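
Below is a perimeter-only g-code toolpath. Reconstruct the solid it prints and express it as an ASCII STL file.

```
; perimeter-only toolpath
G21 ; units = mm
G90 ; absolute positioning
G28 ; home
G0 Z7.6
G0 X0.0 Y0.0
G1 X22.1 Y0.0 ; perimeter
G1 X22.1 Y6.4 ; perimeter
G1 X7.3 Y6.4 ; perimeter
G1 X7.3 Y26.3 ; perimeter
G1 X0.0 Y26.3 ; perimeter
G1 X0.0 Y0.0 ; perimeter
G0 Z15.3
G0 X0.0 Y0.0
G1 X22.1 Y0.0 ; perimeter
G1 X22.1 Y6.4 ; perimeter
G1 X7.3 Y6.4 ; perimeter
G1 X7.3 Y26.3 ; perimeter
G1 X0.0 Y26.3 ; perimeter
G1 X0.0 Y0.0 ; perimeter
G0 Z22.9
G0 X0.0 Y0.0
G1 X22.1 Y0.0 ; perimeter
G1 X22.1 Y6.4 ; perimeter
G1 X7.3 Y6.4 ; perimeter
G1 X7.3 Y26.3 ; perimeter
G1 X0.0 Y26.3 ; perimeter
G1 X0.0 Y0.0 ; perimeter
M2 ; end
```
solid part
  facet normal 0.0000 0.0000 -1.0000
    outer loop
      vertex 22.1 6.4 0.0
      vertex 22.1 0.0 0.0
      vertex 0.0 0.0 0.0
    endloop
  endfacet
  facet normal 0.0000 0.0000 -1.0000
    outer loop
      vertex 7.3 6.4 0.0
      vertex 22.1 6.4 0.0
      vertex 0.0 0.0 0.0
    endloop
  endfacet
  facet normal 0.0000 0.0000 -1.0000
    outer loop
      vertex 7.3 26.3 0.0
      vertex 7.3 6.4 0.0
      vertex 0.0 0.0 0.0
    endloop
  endfacet
  facet normal 0.0000 0.0000 -1.0000
    outer loop
      vertex 0.0 26.3 0.0
      vertex 7.3 26.3 0.0
      vertex 0.0 0.0 0.0
    endloop
  endfacet
  facet normal 0.0000 0.0000 1.0000
    outer loop
      vertex 0.0 0.0 22.9
      vertex 22.1 0.0 22.9
      vertex 22.1 6.4 22.9
    endloop
  endfacet
  facet normal 0.0000 0.0000 1.0000
    outer loop
      vertex 0.0 0.0 22.9
      vertex 22.1 6.4 22.9
      vertex 7.3 6.4 22.9
    endloop
  endfacet
  facet normal 0.0000 0.0000 1.0000
    outer loop
      vertex 0.0 0.0 22.9
      vertex 7.3 6.4 22.9
      vertex 7.3 26.3 22.9
    endloop
  endfacet
  facet normal 0.0000 0.0000 1.0000
    outer loop
      vertex 0.0 0.0 22.9
      vertex 7.3 26.3 22.9
      vertex 0.0 26.3 22.9
    endloop
  endfacet
  facet normal 0.0000 -1.0000 0.0000
    outer loop
      vertex 0.0 0.0 0.0
      vertex 22.1 0.0 0.0
      vertex 22.1 0.0 22.9
    endloop
  endfacet
  facet normal 0.0000 -1.0000 0.0000
    outer loop
      vertex 0.0 0.0 0.0
      vertex 22.1 0.0 22.9
      vertex 0.0 0.0 22.9
    endloop
  endfacet
  facet normal 1.0000 0.0000 0.0000
    outer loop
      vertex 22.1 0.0 0.0
      vertex 22.1 6.4 0.0
      vertex 22.1 6.4 22.9
    endloop
  endfacet
  facet normal 1.0000 0.0000 0.0000
    outer loop
      vertex 22.1 0.0 0.0
      vertex 22.1 6.4 22.9
      vertex 22.1 0.0 22.9
    endloop
  endfacet
  facet normal 0.0000 1.0000 0.0000
    outer loop
      vertex 22.1 6.4 0.0
      vertex 7.3 6.4 0.0
      vertex 7.3 6.4 22.9
    endloop
  endfacet
  facet normal 0.0000 1.0000 0.0000
    outer loop
      vertex 22.1 6.4 0.0
      vertex 7.3 6.4 22.9
      vertex 22.1 6.4 22.9
    endloop
  endfacet
  facet normal 1.0000 0.0000 0.0000
    outer loop
      vertex 7.3 6.4 0.0
      vertex 7.3 26.3 0.0
      vertex 7.3 26.3 22.9
    endloop
  endfacet
  facet normal 1.0000 0.0000 0.0000
    outer loop
      vertex 7.3 6.4 0.0
      vertex 7.3 26.3 22.9
      vertex 7.3 6.4 22.9
    endloop
  endfacet
  facet normal 0.0000 1.0000 0.0000
    outer loop
      vertex 7.3 26.3 0.0
      vertex 0.0 26.3 0.0
      vertex 0.0 26.3 22.9
    endloop
  endfacet
  facet normal 0.0000 1.0000 0.0000
    outer loop
      vertex 7.3 26.3 0.0
      vertex 0.0 26.3 22.9
      vertex 7.3 26.3 22.9
    endloop
  endfacet
  facet normal -1.0000 0.0000 0.0000
    outer loop
      vertex 0.0 26.3 0.0
      vertex 0.0 0.0 0.0
      vertex 0.0 0.0 22.9
    endloop
  endfacet
  facet normal -1.0000 0.0000 0.0000
    outer loop
      vertex 0.0 26.3 0.0
      vertex 0.0 0.0 22.9
      vertex 0.0 26.3 22.9
    endloop
  endfacet
endsolid part

The G0 Z moves step by Δz≈7.6 mm. Every layer's G1 loop is the same polygon, so the solid is a straight extrusion of it from z=0 to z≈22.9. Closing with flat bottom and top caps and triangulating gives 20 facets — an L-shaped prism: outer 22.1 × 26.3 mm, arm thicknesses ≈ 6.4 mm (horizontal) and 7.3 mm (vertical), extruded 22.9 mm in z.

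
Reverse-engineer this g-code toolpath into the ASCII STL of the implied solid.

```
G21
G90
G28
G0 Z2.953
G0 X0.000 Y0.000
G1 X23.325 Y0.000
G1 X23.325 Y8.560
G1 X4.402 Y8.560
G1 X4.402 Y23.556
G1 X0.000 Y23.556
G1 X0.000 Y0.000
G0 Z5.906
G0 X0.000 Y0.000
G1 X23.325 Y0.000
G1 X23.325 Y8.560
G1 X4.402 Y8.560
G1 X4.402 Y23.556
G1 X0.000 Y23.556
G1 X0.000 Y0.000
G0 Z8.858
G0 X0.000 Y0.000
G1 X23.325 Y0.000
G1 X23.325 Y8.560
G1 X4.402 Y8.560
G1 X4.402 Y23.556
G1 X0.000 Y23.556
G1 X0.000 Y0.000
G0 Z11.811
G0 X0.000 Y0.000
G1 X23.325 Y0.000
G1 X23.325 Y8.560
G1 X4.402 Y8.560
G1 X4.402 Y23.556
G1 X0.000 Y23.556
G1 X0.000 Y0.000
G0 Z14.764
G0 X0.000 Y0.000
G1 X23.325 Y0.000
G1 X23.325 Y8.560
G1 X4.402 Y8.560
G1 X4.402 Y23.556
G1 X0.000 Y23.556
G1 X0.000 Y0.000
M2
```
solid part
  facet normal 0.0000 0.0000 -1.0000
    outer loop
      vertex 23.325 8.560 0.000
      vertex 23.325 0.000 0.000
      vertex 0.000 0.000 0.000
    endloop
  endfacet
  facet normal 0.0000 0.0000 -1.0000
    outer loop
      vertex 4.402 8.560 0.000
      vertex 23.325 8.560 0.000
      vertex 0.000 0.000 0.000
    endloop
  endfacet
  facet normal 0.0000 0.0000 -1.0000
    outer loop
      vertex 4.402 23.556 0.000
      vertex 4.402 8.560 0.000
      vertex 0.000 0.000 0.000
    endloop
  endfacet
  facet normal 0.0000 0.0000 -1.0000
    outer loop
      vertex 0.000 23.556 0.000
      vertex 4.402 23.556 0.000
      vertex 0.000 0.000 0.000
    endloop
  endfacet
  facet normal 0.0000 0.0000 1.0000
    outer loop
      vertex 0.000 0.000 14.764
      vertex 23.325 0.000 14.764
      vertex 23.325 8.560 14.764
    endloop
  endfacet
  facet normal 0.0000 0.0000 1.0000
    outer loop
      vertex 0.000 0.000 14.764
      vertex 23.325 8.560 14.764
      vertex 4.402 8.560 14.764
    endloop
  endfacet
  facet normal 0.0000 0.0000 1.0000
    outer loop
      vertex 0.000 0.000 14.764
      vertex 4.402 8.560 14.764
      vertex 4.402 23.556 14.764
    endloop
  endfacet
  facet normal 0.0000 0.0000 1.0000
    outer loop
      vertex 0.000 0.000 14.764
      vertex 4.402 23.556 14.764
      vertex 0.000 23.556 14.764
    endloop
  endfacet
  facet normal 0.0000 -1.0000 0.0000
    outer loop
      vertex 0.000 0.000 0.000
      vertex 23.325 0.000 0.000
      vertex 23.325 0.000 14.764
    endloop
  endfacet
  facet normal 0.0000 -1.0000 0.0000
    outer loop
      vertex 0.000 0.000 0.000
      vertex 23.325 0.000 14.764
      vertex 0.000 0.000 14.764
    endloop
  endfacet
  facet normal 1.0000 0.0000 0.0000
    outer loop
      vertex 23.325 0.000 0.000
      vertex 23.325 8.560 0.000
      vertex 23.325 8.560 14.764
    endloop
  endfacet
  facet normal 1.0000 0.0000 0.0000
    outer loop
      vertex 23.325 0.000 0.000
      vertex 23.325 8.560 14.764
      vertex 23.325 0.000 14.764
    endloop
  endfacet
  facet normal 0.0000 1.0000 0.0000
    outer loop
      vertex 23.325 8.560 0.000
      vertex 4.402 8.560 0.000
      vertex 4.402 8.560 14.764
    endloop
  endfacet
  facet normal 0.0000 1.0000 0.0000
    outer loop
      vertex 23.325 8.560 0.000
      vertex 4.402 8.560 14.764
      vertex 23.325 8.560 14.764
    endloop
  endfacet
  facet normal 1.0000 0.0000 0.0000
    outer loop
      vertex 4.402 8.560 0.000
      vertex 4.402 23.556 0.000
      vertex 4.402 23.556 14.764
    endloop
  endfacet
  facet normal 1.0000 0.0000 0.0000
    outer loop
      vertex 4.402 8.560 0.000
      vertex 4.402 23.556 14.764
      vertex 4.402 8.560 14.764
    endloop
  endfacet
  facet normal 0.0000 1.0000 0.0000
    outer loop
      vertex 4.402 23.556 0.000
      vertex 0.000 23.556 0.000
      vertex 0.000 23.556 14.764
    endloop
  endfacet
  facet normal 0.0000 1.0000 0.0000
    outer loop
      vertex 4.402 23.556 0.000
      vertex 0.000 23.556 14.764
      vertex 4.402 23.556 14.764
    endloop
  endfacet
  facet normal -1.0000 0.0000 0.0000
    outer loop
      vertex 0.000 23.556 0.000
      vertex 0.000 0.000 0.000
      vertex 0.000 0.000 14.764
    endloop
  endfacet
  facet normal -1.0000 0.0000 0.0000
    outer loop
      vertex 0.000 23.556 0.000
      vertex 0.000 0.000 14.764
      vertex 0.000 23.556 14.764
    endloop
  endfacet
endsolid part

The G0 Z moves step by Δz≈2.953 mm. Every layer's G1 loop is the same polygon, so the solid is a straight extrusion of it from z=0 to z≈14.8. Closing with flat bottom and top caps and triangulating gives 20 facets — an L-shaped prism: outer 23.3 × 23.6 mm, arm thicknesses ≈ 8.56 mm (horizontal) and 4.4 mm (vertical), extruded 14.8 mm in z.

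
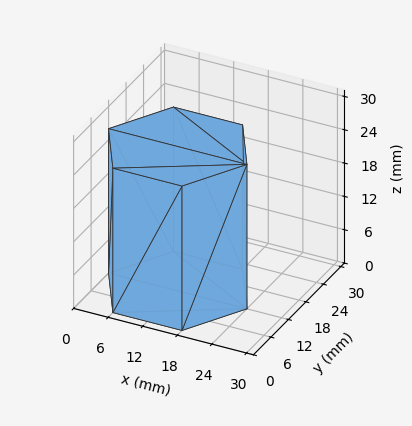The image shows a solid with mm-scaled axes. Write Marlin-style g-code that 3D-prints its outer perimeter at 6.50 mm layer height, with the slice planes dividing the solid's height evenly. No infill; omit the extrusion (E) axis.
Reading the render: the shape is a regular 6-sided prism (a cylinder approximated with 6 flat sides), circumscribed radius ≈ 12 mm, height ≈ 26 mm (dimensions read to the nearest mm from the axis ticks). For the g-code, the solid's height is divided into equal slices at the stated Δz and each level perimeter traced with G1 moves after a G0 lift.

; perimeter-only toolpath
G21 ; units = mm
G90 ; absolute positioning
G28 ; home
; layer 1
G0 Z6.50
G0 X24.00 Y12.00
G1 X18.00 Y22.39
G1 X6.00 Y22.39
G1 X0.00 Y12.00
G1 X6.00 Y1.61
G1 X18.00 Y1.61
G1 X24.00 Y12.00
; layer 2
G0 Z13.00
G0 X24.00 Y12.00
G1 X18.00 Y22.39
G1 X6.00 Y22.39
G1 X0.00 Y12.00
G1 X6.00 Y1.61
G1 X18.00 Y1.61
G1 X24.00 Y12.00
; layer 3
G0 Z19.50
G0 X24.00 Y12.00
G1 X18.00 Y22.39
G1 X6.00 Y22.39
G1 X0.00 Y12.00
G1 X6.00 Y1.61
G1 X18.00 Y1.61
G1 X24.00 Y12.00
; layer 4
G0 Z26.00
G0 X24.00 Y12.00
G1 X18.00 Y22.39
G1 X6.00 Y22.39
G1 X0.00 Y12.00
G1 X6.00 Y1.61
G1 X18.00 Y1.61
G1 X24.00 Y12.00
M2 ; end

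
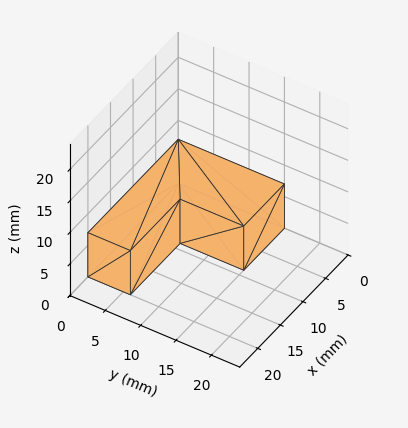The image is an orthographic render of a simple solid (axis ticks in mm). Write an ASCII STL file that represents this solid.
Reading the render: the shape is an L-shaped prism: outer 20 × 15 mm, arm thicknesses ≈ 6 mm (horizontal) and 9 mm (vertical), extruded 7 mm in z (dimensions read to the nearest mm from the axis ticks). For the STL, each face is triangulated and given an outward normal.

solid part
  facet normal 0.0000 0.0000 -1.0000
    outer loop
      vertex 20.000 6.000 0.000
      vertex 20.000 0.000 0.000
      vertex 0.000 0.000 0.000
    endloop
  endfacet
  facet normal 0.0000 0.0000 -1.0000
    outer loop
      vertex 9.000 6.000 0.000
      vertex 20.000 6.000 0.000
      vertex 0.000 0.000 0.000
    endloop
  endfacet
  facet normal 0.0000 0.0000 -1.0000
    outer loop
      vertex 9.000 15.000 0.000
      vertex 9.000 6.000 0.000
      vertex 0.000 0.000 0.000
    endloop
  endfacet
  facet normal 0.0000 0.0000 -1.0000
    outer loop
      vertex 0.000 15.000 0.000
      vertex 9.000 15.000 0.000
      vertex 0.000 0.000 0.000
    endloop
  endfacet
  facet normal 0.0000 0.0000 1.0000
    outer loop
      vertex 0.000 0.000 7.000
      vertex 20.000 0.000 7.000
      vertex 20.000 6.000 7.000
    endloop
  endfacet
  facet normal 0.0000 0.0000 1.0000
    outer loop
      vertex 0.000 0.000 7.000
      vertex 20.000 6.000 7.000
      vertex 9.000 6.000 7.000
    endloop
  endfacet
  facet normal 0.0000 0.0000 1.0000
    outer loop
      vertex 0.000 0.000 7.000
      vertex 9.000 6.000 7.000
      vertex 9.000 15.000 7.000
    endloop
  endfacet
  facet normal 0.0000 0.0000 1.0000
    outer loop
      vertex 0.000 0.000 7.000
      vertex 9.000 15.000 7.000
      vertex 0.000 15.000 7.000
    endloop
  endfacet
  facet normal 0.0000 -1.0000 0.0000
    outer loop
      vertex 0.000 0.000 0.000
      vertex 20.000 0.000 0.000
      vertex 20.000 0.000 7.000
    endloop
  endfacet
  facet normal 0.0000 -1.0000 0.0000
    outer loop
      vertex 0.000 0.000 0.000
      vertex 20.000 0.000 7.000
      vertex 0.000 0.000 7.000
    endloop
  endfacet
  facet normal 1.0000 0.0000 0.0000
    outer loop
      vertex 20.000 0.000 0.000
      vertex 20.000 6.000 0.000
      vertex 20.000 6.000 7.000
    endloop
  endfacet
  facet normal 1.0000 0.0000 0.0000
    outer loop
      vertex 20.000 0.000 0.000
      vertex 20.000 6.000 7.000
      vertex 20.000 0.000 7.000
    endloop
  endfacet
  facet normal 0.0000 1.0000 0.0000
    outer loop
      vertex 20.000 6.000 0.000
      vertex 9.000 6.000 0.000
      vertex 9.000 6.000 7.000
    endloop
  endfacet
  facet normal 0.0000 1.0000 0.0000
    outer loop
      vertex 20.000 6.000 0.000
      vertex 9.000 6.000 7.000
      vertex 20.000 6.000 7.000
    endloop
  endfacet
  facet normal 1.0000 0.0000 0.0000
    outer loop
      vertex 9.000 6.000 0.000
      vertex 9.000 15.000 0.000
      vertex 9.000 15.000 7.000
    endloop
  endfacet
  facet normal 1.0000 0.0000 0.0000
    outer loop
      vertex 9.000 6.000 0.000
      vertex 9.000 15.000 7.000
      vertex 9.000 6.000 7.000
    endloop
  endfacet
  facet normal 0.0000 1.0000 0.0000
    outer loop
      vertex 9.000 15.000 0.000
      vertex 0.000 15.000 0.000
      vertex 0.000 15.000 7.000
    endloop
  endfacet
  facet normal 0.0000 1.0000 0.0000
    outer loop
      vertex 9.000 15.000 0.000
      vertex 0.000 15.000 7.000
      vertex 9.000 15.000 7.000
    endloop
  endfacet
  facet normal -1.0000 0.0000 0.0000
    outer loop
      vertex 0.000 15.000 0.000
      vertex 0.000 0.000 0.000
      vertex 0.000 0.000 7.000
    endloop
  endfacet
  facet normal -1.0000 0.0000 0.0000
    outer loop
      vertex 0.000 15.000 0.000
      vertex 0.000 0.000 7.000
      vertex 0.000 15.000 7.000
    endloop
  endfacet
endsolid part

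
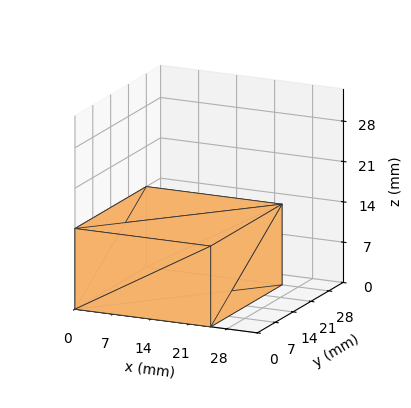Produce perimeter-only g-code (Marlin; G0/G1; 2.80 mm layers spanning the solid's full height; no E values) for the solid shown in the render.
Reading the render: the shape is a rectangular box, roughly 25 × 28 mm footprint and 14 mm tall (dimensions read to the nearest mm from the axis ticks). For the g-code, the solid's height is divided into equal slices at the stated Δz and each level perimeter traced with G1 moves after a G0 lift.

; perimeter-only toolpath
G21 ; units = mm
G90 ; absolute positioning
G28 ; home
; layer 1
G0 Z2.80
G0 X0.00 Y0.00
G1 X25.00 Y0.00
G1 X25.00 Y28.00
G1 X0.00 Y28.00
G1 X0.00 Y0.00
; layer 2
G0 Z5.60
G0 X0.00 Y0.00
G1 X25.00 Y0.00
G1 X25.00 Y28.00
G1 X0.00 Y28.00
G1 X0.00 Y0.00
; layer 3
G0 Z8.40
G0 X0.00 Y0.00
G1 X25.00 Y0.00
G1 X25.00 Y28.00
G1 X0.00 Y28.00
G1 X0.00 Y0.00
; layer 4
G0 Z11.20
G0 X0.00 Y0.00
G1 X25.00 Y0.00
G1 X25.00 Y28.00
G1 X0.00 Y28.00
G1 X0.00 Y0.00
; layer 5
G0 Z14.00
G0 X0.00 Y0.00
G1 X25.00 Y0.00
G1 X25.00 Y28.00
G1 X0.00 Y28.00
G1 X0.00 Y0.00
M2 ; end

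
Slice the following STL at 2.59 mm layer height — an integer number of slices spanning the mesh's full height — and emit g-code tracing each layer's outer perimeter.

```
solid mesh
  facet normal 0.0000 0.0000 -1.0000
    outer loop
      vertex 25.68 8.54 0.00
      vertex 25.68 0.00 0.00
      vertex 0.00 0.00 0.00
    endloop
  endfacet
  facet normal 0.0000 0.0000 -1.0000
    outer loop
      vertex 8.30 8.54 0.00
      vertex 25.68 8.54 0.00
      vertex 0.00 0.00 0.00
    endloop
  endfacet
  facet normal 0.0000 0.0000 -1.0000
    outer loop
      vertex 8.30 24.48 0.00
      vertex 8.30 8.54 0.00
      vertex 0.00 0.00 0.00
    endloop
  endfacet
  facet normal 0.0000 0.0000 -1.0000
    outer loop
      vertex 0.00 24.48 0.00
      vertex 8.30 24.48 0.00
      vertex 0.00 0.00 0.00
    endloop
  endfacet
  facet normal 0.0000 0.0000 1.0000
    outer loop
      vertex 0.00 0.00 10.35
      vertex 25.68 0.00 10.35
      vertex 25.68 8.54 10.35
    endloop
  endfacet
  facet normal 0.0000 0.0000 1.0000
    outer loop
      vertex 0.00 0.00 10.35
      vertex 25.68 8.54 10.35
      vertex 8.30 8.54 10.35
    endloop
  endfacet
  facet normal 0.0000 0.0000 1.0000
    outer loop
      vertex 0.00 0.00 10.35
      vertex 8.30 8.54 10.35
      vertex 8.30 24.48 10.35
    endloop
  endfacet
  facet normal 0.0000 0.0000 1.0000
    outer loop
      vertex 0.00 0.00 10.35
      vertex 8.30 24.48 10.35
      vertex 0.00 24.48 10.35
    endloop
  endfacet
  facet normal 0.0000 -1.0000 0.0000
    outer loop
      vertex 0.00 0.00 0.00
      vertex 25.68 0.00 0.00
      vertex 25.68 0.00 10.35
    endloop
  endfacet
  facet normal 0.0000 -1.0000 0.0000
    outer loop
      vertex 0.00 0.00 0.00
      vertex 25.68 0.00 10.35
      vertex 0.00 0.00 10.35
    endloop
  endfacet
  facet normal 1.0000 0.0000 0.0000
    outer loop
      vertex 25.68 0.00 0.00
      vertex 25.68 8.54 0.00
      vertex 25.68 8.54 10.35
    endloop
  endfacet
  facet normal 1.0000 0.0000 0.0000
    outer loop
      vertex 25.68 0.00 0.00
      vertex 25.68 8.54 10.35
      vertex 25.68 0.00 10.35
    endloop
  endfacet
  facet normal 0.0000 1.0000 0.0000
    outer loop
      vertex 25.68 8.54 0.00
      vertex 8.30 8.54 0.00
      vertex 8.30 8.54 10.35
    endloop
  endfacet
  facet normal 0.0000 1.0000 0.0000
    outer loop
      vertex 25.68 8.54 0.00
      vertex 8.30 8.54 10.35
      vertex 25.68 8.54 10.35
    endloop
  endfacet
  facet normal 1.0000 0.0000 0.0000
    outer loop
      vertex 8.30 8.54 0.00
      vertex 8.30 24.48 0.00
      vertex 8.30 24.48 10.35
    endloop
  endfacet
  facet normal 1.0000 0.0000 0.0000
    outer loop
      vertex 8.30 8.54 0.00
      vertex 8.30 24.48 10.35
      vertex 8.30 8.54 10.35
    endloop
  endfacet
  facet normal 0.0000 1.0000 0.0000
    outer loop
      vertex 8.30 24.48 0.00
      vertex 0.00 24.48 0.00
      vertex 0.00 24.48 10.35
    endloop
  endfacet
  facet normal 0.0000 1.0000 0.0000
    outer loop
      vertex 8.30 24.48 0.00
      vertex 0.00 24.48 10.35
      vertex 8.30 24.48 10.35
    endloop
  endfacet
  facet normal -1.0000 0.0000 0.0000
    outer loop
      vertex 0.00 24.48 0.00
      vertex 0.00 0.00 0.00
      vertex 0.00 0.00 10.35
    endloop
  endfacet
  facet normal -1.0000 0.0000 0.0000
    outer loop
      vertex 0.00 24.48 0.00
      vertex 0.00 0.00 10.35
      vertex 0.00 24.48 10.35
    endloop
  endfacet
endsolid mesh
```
; perimeter-only toolpath
G21 ; units = mm
G90 ; absolute positioning
G28 ; home
; layer 1
G0 Z2.59
G0 X0.00 Y0.00
G1 X25.68 Y0.00
G1 X25.68 Y8.54
G1 X8.30 Y8.54
G1 X8.30 Y24.48
G1 X0.00 Y24.48
G1 X0.00 Y0.00
; layer 2
G0 Z5.17
G0 X0.00 Y0.00
G1 X25.68 Y0.00
G1 X25.68 Y8.54
G1 X8.30 Y8.54
G1 X8.30 Y24.48
G1 X0.00 Y24.48
G1 X0.00 Y0.00
; layer 3
G0 Z7.76
G0 X0.00 Y0.00
G1 X25.68 Y0.00
G1 X25.68 Y8.54
G1 X8.30 Y8.54
G1 X8.30 Y24.48
G1 X0.00 Y24.48
G1 X0.00 Y0.00
; layer 4
G0 Z10.35
G0 X0.00 Y0.00
G1 X25.68 Y0.00
G1 X25.68 Y8.54
G1 X8.30 Y8.54
G1 X8.30 Y24.48
G1 X0.00 Y24.48
G1 X0.00 Y0.00
M2 ; end

The solid is an L-shaped prism: outer 25.7 × 24.5 mm, arm thicknesses ≈ 8.54 mm (horizontal) and 8.3 mm (vertical), extruded 10.3 mm in z. Slicing at Δz = 2.59 mm — 4 equal slices spanning the solid's height, so layer i sits at z = i·h/4 — gives 4 non-empty perimeters. Each is a 6-segment closed polygon; G0 lifts to the layer z and rapids to the start vertex, then G1 traces the edges.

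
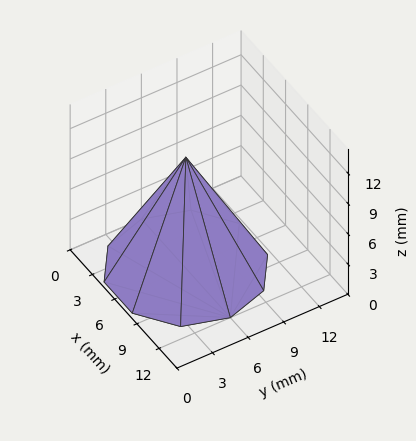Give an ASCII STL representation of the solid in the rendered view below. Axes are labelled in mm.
Reading the render: the shape is a regular 10-sided pyramid, base circumscribed radius ≈ 6 mm, apex at z ≈ 11 mm (dimensions read to the nearest mm from the axis ticks). For the STL, each face is triangulated and given an outward normal.

solid part
  facet normal 0.0000 0.0000 -1.0000
    outer loop
      vertex 7.9 11.7 0.0
      vertex 10.9 9.5 0.0
      vertex 12.0 6.0 0.0
    endloop
  endfacet
  facet normal 0.0000 0.0000 -1.0000
    outer loop
      vertex 4.1 11.7 0.0
      vertex 7.9 11.7 0.0
      vertex 12.0 6.0 0.0
    endloop
  endfacet
  facet normal 0.0000 0.0000 -1.0000
    outer loop
      vertex 1.1 9.5 0.0
      vertex 4.1 11.7 0.0
      vertex 12.0 6.0 0.0
    endloop
  endfacet
  facet normal 0.0000 0.0000 -1.0000
    outer loop
      vertex 0.0 6.0 0.0
      vertex 1.1 9.5 0.0
      vertex 12.0 6.0 0.0
    endloop
  endfacet
  facet normal 0.0000 0.0000 -1.0000
    outer loop
      vertex 1.1 2.5 0.0
      vertex 0.0 6.0 0.0
      vertex 12.0 6.0 0.0
    endloop
  endfacet
  facet normal 0.0000 0.0000 -1.0000
    outer loop
      vertex 4.1 0.3 0.0
      vertex 1.1 2.5 0.0
      vertex 12.0 6.0 0.0
    endloop
  endfacet
  facet normal 0.0000 0.0000 -1.0000
    outer loop
      vertex 7.9 0.3 0.0
      vertex 4.1 0.3 0.0
      vertex 12.0 6.0 0.0
    endloop
  endfacet
  facet normal 0.0000 0.0000 -1.0000
    outer loop
      vertex 10.9 2.5 0.0
      vertex 7.9 0.3 0.0
      vertex 12.0 6.0 0.0
    endloop
  endfacet
  facet normal 0.8463 0.2660 0.4616
    outer loop
      vertex 12.0 6.0 0.0
      vertex 10.9 9.5 0.0
      vertex 6.0 6.0 11.0
    endloop
  endfacet
  facet normal 0.5247 0.7155 0.4614
    outer loop
      vertex 10.9 9.5 0.0
      vertex 7.9 11.7 0.0
      vertex 6.0 6.0 11.0
    endloop
  endfacet
  facet normal 0.0000 0.8879 0.4601
    outer loop
      vertex 7.9 11.7 0.0
      vertex 4.1 11.7 0.0
      vertex 6.0 6.0 11.0
    endloop
  endfacet
  facet normal -0.5247 0.7155 0.4614
    outer loop
      vertex 4.1 11.7 0.0
      vertex 1.1 9.5 0.0
      vertex 6.0 6.0 11.0
    endloop
  endfacet
  facet normal -0.8463 0.2660 0.4616
    outer loop
      vertex 1.1 9.5 0.0
      vertex 0.0 6.0 0.0
      vertex 6.0 6.0 11.0
    endloop
  endfacet
  facet normal -0.8463 -0.2660 0.4616
    outer loop
      vertex 0.0 6.0 0.0
      vertex 1.1 2.5 0.0
      vertex 6.0 6.0 11.0
    endloop
  endfacet
  facet normal -0.5247 -0.7155 0.4614
    outer loop
      vertex 1.1 2.5 0.0
      vertex 4.1 0.3 0.0
      vertex 6.0 6.0 11.0
    endloop
  endfacet
  facet normal 0.0000 -0.8879 0.4601
    outer loop
      vertex 4.1 0.3 0.0
      vertex 7.9 0.3 0.0
      vertex 6.0 6.0 11.0
    endloop
  endfacet
  facet normal 0.5247 -0.7155 0.4614
    outer loop
      vertex 7.9 0.3 0.0
      vertex 10.9 2.5 0.0
      vertex 6.0 6.0 11.0
    endloop
  endfacet
  facet normal 0.8463 -0.2660 0.4616
    outer loop
      vertex 10.9 2.5 0.0
      vertex 12.0 6.0 0.0
      vertex 6.0 6.0 11.0
    endloop
  endfacet
endsolid part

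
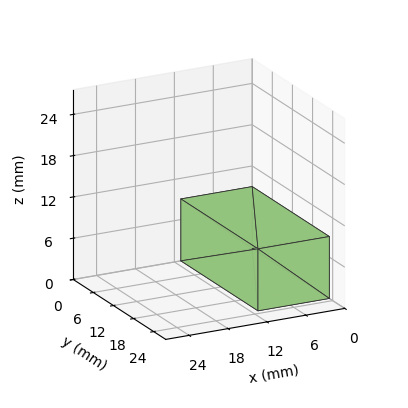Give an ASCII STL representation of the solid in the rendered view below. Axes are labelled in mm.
Reading the render: the shape is a rectangular box, roughly 11 × 23 mm footprint and 9 mm tall (dimensions read to the nearest mm from the axis ticks). For the STL, each face is triangulated and given an outward normal.

solid part
  facet normal 0.0000 0.0000 -1.0000
    outer loop
      vertex 11.000 23.000 0.000
      vertex 11.000 0.000 0.000
      vertex 0.000 0.000 0.000
    endloop
  endfacet
  facet normal 0.0000 0.0000 -1.0000
    outer loop
      vertex 0.000 23.000 0.000
      vertex 11.000 23.000 0.000
      vertex 0.000 0.000 0.000
    endloop
  endfacet
  facet normal 0.0000 0.0000 1.0000
    outer loop
      vertex 0.000 0.000 9.000
      vertex 11.000 0.000 9.000
      vertex 11.000 23.000 9.000
    endloop
  endfacet
  facet normal 0.0000 0.0000 1.0000
    outer loop
      vertex 0.000 0.000 9.000
      vertex 11.000 23.000 9.000
      vertex 0.000 23.000 9.000
    endloop
  endfacet
  facet normal 0.0000 -1.0000 0.0000
    outer loop
      vertex 0.000 0.000 0.000
      vertex 11.000 0.000 0.000
      vertex 11.000 0.000 9.000
    endloop
  endfacet
  facet normal 0.0000 -1.0000 0.0000
    outer loop
      vertex 0.000 0.000 0.000
      vertex 11.000 0.000 9.000
      vertex 0.000 0.000 9.000
    endloop
  endfacet
  facet normal 0.0000 1.0000 0.0000
    outer loop
      vertex 11.000 23.000 9.000
      vertex 11.000 23.000 0.000
      vertex 0.000 23.000 0.000
    endloop
  endfacet
  facet normal 0.0000 1.0000 0.0000
    outer loop
      vertex 0.000 23.000 9.000
      vertex 11.000 23.000 9.000
      vertex 0.000 23.000 0.000
    endloop
  endfacet
  facet normal -1.0000 0.0000 0.0000
    outer loop
      vertex 0.000 23.000 9.000
      vertex 0.000 23.000 0.000
      vertex 0.000 0.000 0.000
    endloop
  endfacet
  facet normal -1.0000 0.0000 0.0000
    outer loop
      vertex 0.000 0.000 9.000
      vertex 0.000 23.000 9.000
      vertex 0.000 0.000 0.000
    endloop
  endfacet
  facet normal 1.0000 0.0000 0.0000
    outer loop
      vertex 11.000 0.000 0.000
      vertex 11.000 23.000 0.000
      vertex 11.000 23.000 9.000
    endloop
  endfacet
  facet normal 1.0000 0.0000 0.0000
    outer loop
      vertex 11.000 0.000 0.000
      vertex 11.000 23.000 9.000
      vertex 11.000 0.000 9.000
    endloop
  endfacet
endsolid part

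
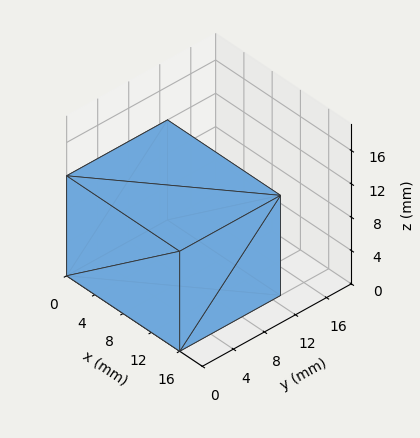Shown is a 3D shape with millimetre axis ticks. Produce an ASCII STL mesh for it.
Reading the render: the shape is a rectangular box, roughly 16 × 13 mm footprint and 12 mm tall (dimensions read to the nearest mm from the axis ticks). For the STL, each face is triangulated and given an outward normal.

solid part
  facet normal 0.0000 0.0000 -1.0000
    outer loop
      vertex 16.00 13.00 0.00
      vertex 16.00 0.00 0.00
      vertex 0.00 0.00 0.00
    endloop
  endfacet
  facet normal 0.0000 0.0000 -1.0000
    outer loop
      vertex 0.00 13.00 0.00
      vertex 16.00 13.00 0.00
      vertex 0.00 0.00 0.00
    endloop
  endfacet
  facet normal 0.0000 0.0000 1.0000
    outer loop
      vertex 0.00 0.00 12.00
      vertex 16.00 0.00 12.00
      vertex 16.00 13.00 12.00
    endloop
  endfacet
  facet normal 0.0000 0.0000 1.0000
    outer loop
      vertex 0.00 0.00 12.00
      vertex 16.00 13.00 12.00
      vertex 0.00 13.00 12.00
    endloop
  endfacet
  facet normal 0.0000 -1.0000 0.0000
    outer loop
      vertex 0.00 0.00 0.00
      vertex 16.00 0.00 0.00
      vertex 16.00 0.00 12.00
    endloop
  endfacet
  facet normal 0.0000 -1.0000 0.0000
    outer loop
      vertex 0.00 0.00 0.00
      vertex 16.00 0.00 12.00
      vertex 0.00 0.00 12.00
    endloop
  endfacet
  facet normal 0.0000 1.0000 0.0000
    outer loop
      vertex 16.00 13.00 12.00
      vertex 16.00 13.00 0.00
      vertex 0.00 13.00 0.00
    endloop
  endfacet
  facet normal 0.0000 1.0000 0.0000
    outer loop
      vertex 0.00 13.00 12.00
      vertex 16.00 13.00 12.00
      vertex 0.00 13.00 0.00
    endloop
  endfacet
  facet normal -1.0000 0.0000 0.0000
    outer loop
      vertex 0.00 13.00 12.00
      vertex 0.00 13.00 0.00
      vertex 0.00 0.00 0.00
    endloop
  endfacet
  facet normal -1.0000 0.0000 0.0000
    outer loop
      vertex 0.00 0.00 12.00
      vertex 0.00 13.00 12.00
      vertex 0.00 0.00 0.00
    endloop
  endfacet
  facet normal 1.0000 0.0000 0.0000
    outer loop
      vertex 16.00 0.00 0.00
      vertex 16.00 13.00 0.00
      vertex 16.00 13.00 12.00
    endloop
  endfacet
  facet normal 1.0000 0.0000 0.0000
    outer loop
      vertex 16.00 0.00 0.00
      vertex 16.00 13.00 12.00
      vertex 16.00 0.00 12.00
    endloop
  endfacet
endsolid part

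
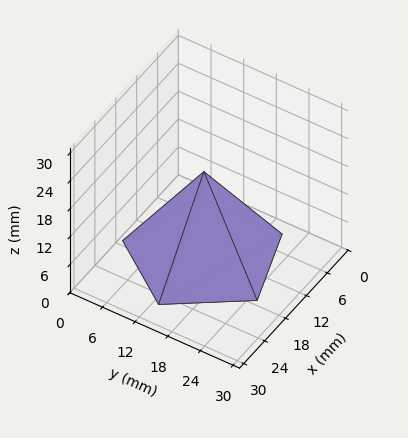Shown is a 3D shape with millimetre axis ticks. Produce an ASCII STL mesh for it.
Reading the render: the shape is a regular 5-sided pyramid, base circumscribed radius ≈ 13 mm, apex at z ≈ 18 mm (dimensions read to the nearest mm from the axis ticks). For the STL, each face is triangulated and given an outward normal.

solid part
  facet normal 0.0000 0.0000 -1.0000
    outer loop
      vertex 2.48 20.64 0.00
      vertex 17.02 25.36 0.00
      vertex 26.00 13.00 0.00
    endloop
  endfacet
  facet normal 0.0000 0.0000 -1.0000
    outer loop
      vertex 2.48 5.36 0.00
      vertex 2.48 20.64 0.00
      vertex 26.00 13.00 0.00
    endloop
  endfacet
  facet normal 0.0000 0.0000 -1.0000
    outer loop
      vertex 17.02 0.64 0.00
      vertex 2.48 5.36 0.00
      vertex 26.00 13.00 0.00
    endloop
  endfacet
  facet normal 0.6985 0.5075 0.5045
    outer loop
      vertex 26.00 13.00 0.00
      vertex 17.02 25.36 0.00
      vertex 13.00 13.00 18.00
    endloop
  endfacet
  facet normal -0.2666 0.8213 0.5044
    outer loop
      vertex 17.02 25.36 0.00
      vertex 2.48 20.64 0.00
      vertex 13.00 13.00 18.00
    endloop
  endfacet
  facet normal -0.8634 0.0000 0.5046
    outer loop
      vertex 2.48 20.64 0.00
      vertex 2.48 5.36 0.00
      vertex 13.00 13.00 18.00
    endloop
  endfacet
  facet normal -0.2666 -0.8213 0.5044
    outer loop
      vertex 2.48 5.36 0.00
      vertex 17.02 0.64 0.00
      vertex 13.00 13.00 18.00
    endloop
  endfacet
  facet normal 0.6985 -0.5075 0.5045
    outer loop
      vertex 17.02 0.64 0.00
      vertex 26.00 13.00 0.00
      vertex 13.00 13.00 18.00
    endloop
  endfacet
endsolid part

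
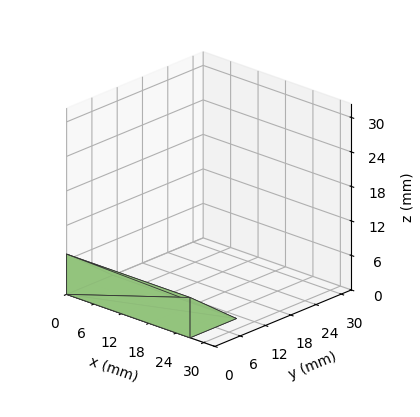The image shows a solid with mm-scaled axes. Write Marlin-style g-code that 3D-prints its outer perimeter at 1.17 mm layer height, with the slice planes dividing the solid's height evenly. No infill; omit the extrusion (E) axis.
Reading the render: the shape is a wedge (ramp): 27 × 11 mm base, rising to 7 mm along the y=0 edge and sloping linearly to z=0 at y=11 (dimensions read to the nearest mm from the axis ticks). For the g-code, the solid's height is divided into equal slices at the stated Δz and each level perimeter traced with G1 moves after a G0 lift.

; perimeter-only toolpath
G21 ; units = mm
G90 ; absolute positioning
G28 ; home
; layer 1
G0 Z1.17
G0 X0.00 Y0.00
G1 X27.00 Y0.00
G1 X27.00 Y9.17
G1 X0.00 Y9.17
G1 X0.00 Y0.00
; layer 2
G0 Z2.33
G0 X0.00 Y0.00
G1 X27.00 Y0.00
G1 X27.00 Y7.33
G1 X0.00 Y7.33
G1 X0.00 Y0.00
; layer 3
G0 Z3.50
G0 X0.00 Y0.00
G1 X27.00 Y0.00
G1 X27.00 Y5.50
G1 X0.00 Y5.50
G1 X0.00 Y0.00
; layer 4
G0 Z4.67
G0 X0.00 Y0.00
G1 X27.00 Y0.00
G1 X27.00 Y3.67
G1 X0.00 Y3.67
G1 X0.00 Y0.00
; layer 5
G0 Z5.83
G0 X0.00 Y0.00
G1 X27.00 Y0.00
G1 X27.00 Y1.83
G1 X0.00 Y1.83
G1 X0.00 Y0.00
M2 ; end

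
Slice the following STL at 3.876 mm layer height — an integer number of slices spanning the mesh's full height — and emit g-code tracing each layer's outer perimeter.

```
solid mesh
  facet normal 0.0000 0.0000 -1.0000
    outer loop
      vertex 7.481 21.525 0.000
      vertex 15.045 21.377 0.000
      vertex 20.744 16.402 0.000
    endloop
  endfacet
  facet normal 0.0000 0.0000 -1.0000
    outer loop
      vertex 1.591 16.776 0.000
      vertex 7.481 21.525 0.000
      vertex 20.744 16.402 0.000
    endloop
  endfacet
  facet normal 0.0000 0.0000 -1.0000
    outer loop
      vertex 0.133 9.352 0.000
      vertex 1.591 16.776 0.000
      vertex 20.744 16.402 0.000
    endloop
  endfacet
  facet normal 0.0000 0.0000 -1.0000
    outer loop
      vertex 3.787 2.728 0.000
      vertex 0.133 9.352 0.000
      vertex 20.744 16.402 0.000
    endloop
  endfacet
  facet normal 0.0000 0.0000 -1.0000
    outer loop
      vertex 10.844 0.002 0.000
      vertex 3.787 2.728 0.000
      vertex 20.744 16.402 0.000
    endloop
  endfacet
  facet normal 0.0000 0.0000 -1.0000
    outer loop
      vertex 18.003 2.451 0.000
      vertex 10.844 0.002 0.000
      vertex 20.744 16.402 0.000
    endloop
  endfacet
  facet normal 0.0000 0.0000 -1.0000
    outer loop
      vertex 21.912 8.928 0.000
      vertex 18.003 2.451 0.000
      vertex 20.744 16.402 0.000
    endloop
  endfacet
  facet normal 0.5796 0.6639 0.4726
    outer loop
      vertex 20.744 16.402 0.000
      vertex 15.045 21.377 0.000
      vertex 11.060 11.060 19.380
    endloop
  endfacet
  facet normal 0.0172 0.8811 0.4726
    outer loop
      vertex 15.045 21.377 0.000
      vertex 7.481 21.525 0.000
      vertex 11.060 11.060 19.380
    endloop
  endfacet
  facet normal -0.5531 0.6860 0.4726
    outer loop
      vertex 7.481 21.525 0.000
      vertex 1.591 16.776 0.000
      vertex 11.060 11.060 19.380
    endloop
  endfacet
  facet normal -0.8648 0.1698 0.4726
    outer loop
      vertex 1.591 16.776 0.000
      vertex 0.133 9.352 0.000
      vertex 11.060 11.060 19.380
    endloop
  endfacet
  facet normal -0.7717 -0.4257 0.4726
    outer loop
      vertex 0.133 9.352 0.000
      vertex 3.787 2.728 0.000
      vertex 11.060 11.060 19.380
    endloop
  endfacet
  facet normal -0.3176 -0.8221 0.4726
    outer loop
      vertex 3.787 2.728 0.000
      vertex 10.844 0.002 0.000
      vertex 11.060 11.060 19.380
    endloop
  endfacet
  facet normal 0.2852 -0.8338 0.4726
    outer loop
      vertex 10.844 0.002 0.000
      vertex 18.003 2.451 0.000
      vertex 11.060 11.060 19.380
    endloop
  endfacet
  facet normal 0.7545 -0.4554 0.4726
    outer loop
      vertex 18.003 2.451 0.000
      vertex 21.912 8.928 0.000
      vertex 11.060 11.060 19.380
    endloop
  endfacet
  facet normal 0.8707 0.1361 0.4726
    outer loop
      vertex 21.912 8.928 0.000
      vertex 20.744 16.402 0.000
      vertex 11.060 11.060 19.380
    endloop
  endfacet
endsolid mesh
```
; perimeter-only toolpath
G21 ; units = mm
G90 ; absolute positioning
G28 ; home
; layer 1
G0 Z3.876
G0 X18.807 Y15.334
G1 X14.248 Y19.314
G1 X8.197 Y19.432
G1 X3.485 Y15.633
G1 X2.318 Y9.694
G1 X5.242 Y4.394
G1 X10.887 Y2.214
G1 X16.614 Y4.173
G1 X19.742 Y9.354
G1 X18.807 Y15.334
; layer 2
G0 Z7.752
G0 X16.870 Y14.265
G1 X13.451 Y17.250
G1 X8.913 Y17.339
G1 X5.379 Y14.490
G1 X4.504 Y10.035
G1 X6.696 Y6.061
G1 X10.930 Y4.425
G1 X15.226 Y5.895
G1 X17.571 Y9.781
G1 X16.870 Y14.265
; layer 3
G0 Z11.628
G0 X14.934 Y13.197
G1 X12.654 Y15.187
G1 X9.628 Y15.246
G1 X7.272 Y13.346
G1 X6.689 Y10.377
G1 X8.151 Y7.727
G1 X10.974 Y6.637
G1 X13.837 Y7.616
G1 X15.401 Y10.207
G1 X14.934 Y13.197
; layer 4
G0 Z15.504
G0 X12.997 Y12.128
G1 X11.857 Y13.123
G1 X10.344 Y13.153
G1 X9.166 Y12.203
G1 X8.875 Y10.718
G1 X9.605 Y9.394
G1 X11.017 Y8.848
G1 X12.449 Y9.338
G1 X13.230 Y10.634
G1 X12.997 Y12.128
M2 ; end

The solid is a regular 9-sided pyramid, base circumscribed radius ≈ 11.1 mm, apex at z ≈ 19.4 mm. Slicing at Δz = 3.876 mm — 5 equal slices spanning the solid's height, so layer i sits at z = i·h/5 — gives 4 non-empty perimeters. Each is a 9-segment closed polygon; G0 lifts to the layer z and rapids to the start vertex, then G1 traces the edges. The cross-section shrinks linearly with z (the slice at the apex is degenerate and omitted).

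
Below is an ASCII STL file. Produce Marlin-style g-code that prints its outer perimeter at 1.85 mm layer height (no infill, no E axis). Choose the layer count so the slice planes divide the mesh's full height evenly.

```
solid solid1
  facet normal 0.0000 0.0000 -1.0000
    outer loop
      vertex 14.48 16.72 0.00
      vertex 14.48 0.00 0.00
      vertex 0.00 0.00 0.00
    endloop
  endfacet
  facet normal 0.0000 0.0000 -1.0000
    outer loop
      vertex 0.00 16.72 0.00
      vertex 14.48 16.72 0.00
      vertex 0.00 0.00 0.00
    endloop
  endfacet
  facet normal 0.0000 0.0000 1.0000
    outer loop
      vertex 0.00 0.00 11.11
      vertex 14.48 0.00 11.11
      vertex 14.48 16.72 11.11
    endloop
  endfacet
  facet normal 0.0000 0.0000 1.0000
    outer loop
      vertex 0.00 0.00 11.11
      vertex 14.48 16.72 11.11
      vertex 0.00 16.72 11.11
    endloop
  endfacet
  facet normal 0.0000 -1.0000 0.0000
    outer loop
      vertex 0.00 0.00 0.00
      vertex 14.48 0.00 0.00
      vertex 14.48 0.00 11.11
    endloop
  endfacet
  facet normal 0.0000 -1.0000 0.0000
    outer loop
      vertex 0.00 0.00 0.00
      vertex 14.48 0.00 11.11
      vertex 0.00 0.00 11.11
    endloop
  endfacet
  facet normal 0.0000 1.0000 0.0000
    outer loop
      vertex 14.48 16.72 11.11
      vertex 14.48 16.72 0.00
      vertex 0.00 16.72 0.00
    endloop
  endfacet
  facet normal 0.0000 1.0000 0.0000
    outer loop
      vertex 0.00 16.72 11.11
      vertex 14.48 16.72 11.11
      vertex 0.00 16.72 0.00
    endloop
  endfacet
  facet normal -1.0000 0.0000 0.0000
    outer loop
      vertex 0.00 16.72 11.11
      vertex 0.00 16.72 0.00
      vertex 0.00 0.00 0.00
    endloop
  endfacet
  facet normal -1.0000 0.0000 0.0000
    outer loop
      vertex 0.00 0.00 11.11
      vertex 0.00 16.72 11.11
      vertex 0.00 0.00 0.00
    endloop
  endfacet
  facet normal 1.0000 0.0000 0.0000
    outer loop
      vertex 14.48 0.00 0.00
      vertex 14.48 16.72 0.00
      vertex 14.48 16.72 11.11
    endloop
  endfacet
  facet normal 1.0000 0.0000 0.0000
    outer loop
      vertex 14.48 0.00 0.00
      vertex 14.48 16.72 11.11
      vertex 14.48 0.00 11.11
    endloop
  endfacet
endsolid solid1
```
; perimeter-only toolpath
G21 ; units = mm
G90 ; absolute positioning
G28 ; home
; layer 1
G0 Z1.85
G0 X0.00 Y0.00
G1 X14.48 Y0.00
G1 X14.48 Y16.72
G1 X0.00 Y16.72
G1 X0.00 Y0.00
; layer 2
G0 Z3.70
G0 X0.00 Y0.00
G1 X14.48 Y0.00
G1 X14.48 Y16.72
G1 X0.00 Y16.72
G1 X0.00 Y0.00
; layer 3
G0 Z5.55
G0 X0.00 Y0.00
G1 X14.48 Y0.00
G1 X14.48 Y16.72
G1 X0.00 Y16.72
G1 X0.00 Y0.00
; layer 4
G0 Z7.41
G0 X0.00 Y0.00
G1 X14.48 Y0.00
G1 X14.48 Y16.72
G1 X0.00 Y16.72
G1 X0.00 Y0.00
; layer 5
G0 Z9.26
G0 X0.00 Y0.00
G1 X14.48 Y0.00
G1 X14.48 Y16.72
G1 X0.00 Y16.72
G1 X0.00 Y0.00
; layer 6
G0 Z11.11
G0 X0.00 Y0.00
G1 X14.48 Y0.00
G1 X14.48 Y16.72
G1 X0.00 Y16.72
G1 X0.00 Y0.00
M2 ; end

The solid is a rectangular box, roughly 14.5 × 16.7 mm footprint and 11.1 mm tall. Slicing at Δz = 1.85 mm — 6 equal slices spanning the solid's height, so layer i sits at z = i·h/6 — gives 6 non-empty perimeters. Each is a 4-segment closed polygon; G0 lifts to the layer z and rapids to the start vertex, then G1 traces the edges.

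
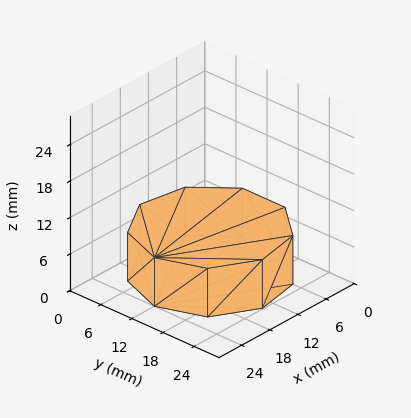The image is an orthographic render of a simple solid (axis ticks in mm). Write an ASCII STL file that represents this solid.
Reading the render: the shape is a regular 9-sided prism (a cylinder approximated with 9 flat sides), circumscribed radius ≈ 12 mm, height ≈ 8 mm (dimensions read to the nearest mm from the axis ticks). For the STL, each face is triangulated and given an outward normal.

solid part
  facet normal 0.0000 0.0000 -1.0000
    outer loop
      vertex 14.08 23.82 0.00
      vertex 21.19 19.71 0.00
      vertex 24.00 12.00 0.00
    endloop
  endfacet
  facet normal 0.0000 0.0000 -1.0000
    outer loop
      vertex 6.00 22.39 0.00
      vertex 14.08 23.82 0.00
      vertex 24.00 12.00 0.00
    endloop
  endfacet
  facet normal 0.0000 0.0000 -1.0000
    outer loop
      vertex 0.72 16.10 0.00
      vertex 6.00 22.39 0.00
      vertex 24.00 12.00 0.00
    endloop
  endfacet
  facet normal 0.0000 0.0000 -1.0000
    outer loop
      vertex 0.72 7.90 0.00
      vertex 0.72 16.10 0.00
      vertex 24.00 12.00 0.00
    endloop
  endfacet
  facet normal 0.0000 0.0000 -1.0000
    outer loop
      vertex 6.00 1.61 0.00
      vertex 0.72 7.90 0.00
      vertex 24.00 12.00 0.00
    endloop
  endfacet
  facet normal 0.0000 0.0000 -1.0000
    outer loop
      vertex 14.08 0.18 0.00
      vertex 6.00 1.61 0.00
      vertex 24.00 12.00 0.00
    endloop
  endfacet
  facet normal 0.0000 0.0000 -1.0000
    outer loop
      vertex 21.19 4.29 0.00
      vertex 14.08 0.18 0.00
      vertex 24.00 12.00 0.00
    endloop
  endfacet
  facet normal 0.0000 0.0000 1.0000
    outer loop
      vertex 24.00 12.00 8.00
      vertex 21.19 19.71 8.00
      vertex 14.08 23.82 8.00
    endloop
  endfacet
  facet normal 0.0000 0.0000 1.0000
    outer loop
      vertex 24.00 12.00 8.00
      vertex 14.08 23.82 8.00
      vertex 6.00 22.39 8.00
    endloop
  endfacet
  facet normal 0.0000 0.0000 1.0000
    outer loop
      vertex 24.00 12.00 8.00
      vertex 6.00 22.39 8.00
      vertex 0.72 16.10 8.00
    endloop
  endfacet
  facet normal 0.0000 0.0000 1.0000
    outer loop
      vertex 24.00 12.00 8.00
      vertex 0.72 16.10 8.00
      vertex 0.72 7.90 8.00
    endloop
  endfacet
  facet normal 0.0000 0.0000 1.0000
    outer loop
      vertex 24.00 12.00 8.00
      vertex 0.72 7.90 8.00
      vertex 6.00 1.61 8.00
    endloop
  endfacet
  facet normal 0.0000 0.0000 1.0000
    outer loop
      vertex 24.00 12.00 8.00
      vertex 6.00 1.61 8.00
      vertex 14.08 0.18 8.00
    endloop
  endfacet
  facet normal 0.0000 0.0000 1.0000
    outer loop
      vertex 24.00 12.00 8.00
      vertex 14.08 0.18 8.00
      vertex 21.19 4.29 8.00
    endloop
  endfacet
  facet normal 0.9395 0.3424 0.0000
    outer loop
      vertex 24.00 12.00 0.00
      vertex 21.19 19.71 0.00
      vertex 21.19 19.71 8.00
    endloop
  endfacet
  facet normal 0.9395 0.3424 0.0000
    outer loop
      vertex 24.00 12.00 0.00
      vertex 21.19 19.71 8.00
      vertex 24.00 12.00 8.00
    endloop
  endfacet
  facet normal 0.5005 0.8658 0.0000
    outer loop
      vertex 21.19 19.71 0.00
      vertex 14.08 23.82 0.00
      vertex 14.08 23.82 8.00
    endloop
  endfacet
  facet normal 0.5005 0.8658 0.0000
    outer loop
      vertex 21.19 19.71 0.00
      vertex 14.08 23.82 8.00
      vertex 21.19 19.71 8.00
    endloop
  endfacet
  facet normal -0.1743 0.9847 0.0000
    outer loop
      vertex 14.08 23.82 0.00
      vertex 6.00 22.39 0.00
      vertex 6.00 22.39 8.00
    endloop
  endfacet
  facet normal -0.1743 0.9847 0.0000
    outer loop
      vertex 14.08 23.82 0.00
      vertex 6.00 22.39 8.00
      vertex 14.08 23.82 8.00
    endloop
  endfacet
  facet normal -0.7659 0.6429 0.0000
    outer loop
      vertex 6.00 22.39 0.00
      vertex 0.72 16.10 0.00
      vertex 0.72 16.10 8.00
    endloop
  endfacet
  facet normal -0.7659 0.6429 0.0000
    outer loop
      vertex 6.00 22.39 0.00
      vertex 0.72 16.10 8.00
      vertex 6.00 22.39 8.00
    endloop
  endfacet
  facet normal -1.0000 0.0000 0.0000
    outer loop
      vertex 0.72 16.10 0.00
      vertex 0.72 7.90 0.00
      vertex 0.72 7.90 8.00
    endloop
  endfacet
  facet normal -1.0000 0.0000 0.0000
    outer loop
      vertex 0.72 16.10 0.00
      vertex 0.72 7.90 8.00
      vertex 0.72 16.10 8.00
    endloop
  endfacet
  facet normal -0.7659 -0.6429 0.0000
    outer loop
      vertex 0.72 7.90 0.00
      vertex 6.00 1.61 0.00
      vertex 6.00 1.61 8.00
    endloop
  endfacet
  facet normal -0.7659 -0.6429 0.0000
    outer loop
      vertex 0.72 7.90 0.00
      vertex 6.00 1.61 8.00
      vertex 0.72 7.90 8.00
    endloop
  endfacet
  facet normal -0.1743 -0.9847 0.0000
    outer loop
      vertex 6.00 1.61 0.00
      vertex 14.08 0.18 0.00
      vertex 14.08 0.18 8.00
    endloop
  endfacet
  facet normal -0.1743 -0.9847 0.0000
    outer loop
      vertex 6.00 1.61 0.00
      vertex 14.08 0.18 8.00
      vertex 6.00 1.61 8.00
    endloop
  endfacet
  facet normal 0.5005 -0.8658 0.0000
    outer loop
      vertex 14.08 0.18 0.00
      vertex 21.19 4.29 0.00
      vertex 21.19 4.29 8.00
    endloop
  endfacet
  facet normal 0.5005 -0.8658 0.0000
    outer loop
      vertex 14.08 0.18 0.00
      vertex 21.19 4.29 8.00
      vertex 14.08 0.18 8.00
    endloop
  endfacet
  facet normal 0.9395 -0.3424 0.0000
    outer loop
      vertex 21.19 4.29 0.00
      vertex 24.00 12.00 0.00
      vertex 24.00 12.00 8.00
    endloop
  endfacet
  facet normal 0.9395 -0.3424 0.0000
    outer loop
      vertex 21.19 4.29 0.00
      vertex 24.00 12.00 8.00
      vertex 21.19 4.29 8.00
    endloop
  endfacet
endsolid part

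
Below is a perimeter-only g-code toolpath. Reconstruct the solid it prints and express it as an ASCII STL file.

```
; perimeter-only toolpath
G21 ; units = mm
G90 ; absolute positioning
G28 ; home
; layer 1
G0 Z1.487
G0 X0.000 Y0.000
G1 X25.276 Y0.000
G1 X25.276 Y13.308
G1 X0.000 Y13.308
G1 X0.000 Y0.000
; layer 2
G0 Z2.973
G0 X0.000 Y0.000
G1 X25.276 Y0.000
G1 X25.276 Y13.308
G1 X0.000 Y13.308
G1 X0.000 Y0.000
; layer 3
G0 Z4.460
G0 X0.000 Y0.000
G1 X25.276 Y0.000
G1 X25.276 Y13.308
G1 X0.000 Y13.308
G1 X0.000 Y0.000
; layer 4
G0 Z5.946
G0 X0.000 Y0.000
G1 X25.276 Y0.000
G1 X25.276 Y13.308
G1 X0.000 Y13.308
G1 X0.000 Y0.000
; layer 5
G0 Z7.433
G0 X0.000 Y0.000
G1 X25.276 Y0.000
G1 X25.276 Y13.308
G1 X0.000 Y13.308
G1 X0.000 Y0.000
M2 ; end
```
solid part
  facet normal 0.0000 0.0000 -1.0000
    outer loop
      vertex 25.276 13.308 0.000
      vertex 25.276 0.000 0.000
      vertex 0.000 0.000 0.000
    endloop
  endfacet
  facet normal 0.0000 0.0000 -1.0000
    outer loop
      vertex 0.000 13.308 0.000
      vertex 25.276 13.308 0.000
      vertex 0.000 0.000 0.000
    endloop
  endfacet
  facet normal 0.0000 0.0000 1.0000
    outer loop
      vertex 0.000 0.000 7.433
      vertex 25.276 0.000 7.433
      vertex 25.276 13.308 7.433
    endloop
  endfacet
  facet normal 0.0000 0.0000 1.0000
    outer loop
      vertex 0.000 0.000 7.433
      vertex 25.276 13.308 7.433
      vertex 0.000 13.308 7.433
    endloop
  endfacet
  facet normal 0.0000 -1.0000 0.0000
    outer loop
      vertex 0.000 0.000 0.000
      vertex 25.276 0.000 0.000
      vertex 25.276 0.000 7.433
    endloop
  endfacet
  facet normal 0.0000 -1.0000 0.0000
    outer loop
      vertex 0.000 0.000 0.000
      vertex 25.276 0.000 7.433
      vertex 0.000 0.000 7.433
    endloop
  endfacet
  facet normal 0.0000 1.0000 0.0000
    outer loop
      vertex 25.276 13.308 7.433
      vertex 25.276 13.308 0.000
      vertex 0.000 13.308 0.000
    endloop
  endfacet
  facet normal 0.0000 1.0000 0.0000
    outer loop
      vertex 0.000 13.308 7.433
      vertex 25.276 13.308 7.433
      vertex 0.000 13.308 0.000
    endloop
  endfacet
  facet normal -1.0000 0.0000 0.0000
    outer loop
      vertex 0.000 13.308 7.433
      vertex 0.000 13.308 0.000
      vertex 0.000 0.000 0.000
    endloop
  endfacet
  facet normal -1.0000 0.0000 0.0000
    outer loop
      vertex 0.000 0.000 7.433
      vertex 0.000 13.308 7.433
      vertex 0.000 0.000 0.000
    endloop
  endfacet
  facet normal 1.0000 0.0000 0.0000
    outer loop
      vertex 25.276 0.000 0.000
      vertex 25.276 13.308 0.000
      vertex 25.276 13.308 7.433
    endloop
  endfacet
  facet normal 1.0000 0.0000 0.0000
    outer loop
      vertex 25.276 0.000 0.000
      vertex 25.276 13.308 7.433
      vertex 25.276 0.000 7.433
    endloop
  endfacet
endsolid part

The G0 Z moves step by Δz≈1.487 mm. Every layer's G1 loop is the same polygon, so the solid is a straight extrusion of it from z=0 to z≈7.43. Closing with flat bottom and top caps and triangulating gives 12 facets — a rectangular box, roughly 25.3 × 13.3 mm footprint and 7.43 mm tall.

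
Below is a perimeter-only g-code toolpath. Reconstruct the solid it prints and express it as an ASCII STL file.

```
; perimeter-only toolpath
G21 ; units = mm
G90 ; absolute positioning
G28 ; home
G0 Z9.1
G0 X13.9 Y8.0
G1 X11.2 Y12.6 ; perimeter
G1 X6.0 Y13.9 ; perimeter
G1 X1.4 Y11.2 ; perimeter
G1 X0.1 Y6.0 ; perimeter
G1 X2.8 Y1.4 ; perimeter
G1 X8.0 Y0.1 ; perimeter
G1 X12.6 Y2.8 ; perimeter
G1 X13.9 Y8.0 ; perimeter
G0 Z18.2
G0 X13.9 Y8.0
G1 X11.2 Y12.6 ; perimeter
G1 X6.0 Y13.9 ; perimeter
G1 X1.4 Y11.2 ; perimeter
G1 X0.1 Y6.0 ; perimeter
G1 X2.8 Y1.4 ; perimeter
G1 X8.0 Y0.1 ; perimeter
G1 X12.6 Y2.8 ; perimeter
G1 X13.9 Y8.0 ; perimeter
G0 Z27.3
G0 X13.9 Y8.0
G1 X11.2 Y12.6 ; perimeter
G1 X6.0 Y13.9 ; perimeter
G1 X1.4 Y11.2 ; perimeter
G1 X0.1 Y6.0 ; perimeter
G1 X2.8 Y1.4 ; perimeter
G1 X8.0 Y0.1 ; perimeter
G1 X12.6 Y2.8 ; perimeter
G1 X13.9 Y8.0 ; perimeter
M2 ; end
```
solid part
  facet normal 0.0000 0.0000 -1.0000
    outer loop
      vertex 6.0 13.9 0.0
      vertex 11.2 12.6 0.0
      vertex 13.9 8.0 0.0
    endloop
  endfacet
  facet normal 0.0000 0.0000 -1.0000
    outer loop
      vertex 1.4 11.2 0.0
      vertex 6.0 13.9 0.0
      vertex 13.9 8.0 0.0
    endloop
  endfacet
  facet normal 0.0000 0.0000 -1.0000
    outer loop
      vertex 0.1 6.0 0.0
      vertex 1.4 11.2 0.0
      vertex 13.9 8.0 0.0
    endloop
  endfacet
  facet normal 0.0000 0.0000 -1.0000
    outer loop
      vertex 2.8 1.4 0.0
      vertex 0.1 6.0 0.0
      vertex 13.9 8.0 0.0
    endloop
  endfacet
  facet normal 0.0000 0.0000 -1.0000
    outer loop
      vertex 8.0 0.1 0.0
      vertex 2.8 1.4 0.0
      vertex 13.9 8.0 0.0
    endloop
  endfacet
  facet normal 0.0000 0.0000 -1.0000
    outer loop
      vertex 12.6 2.8 0.0
      vertex 8.0 0.1 0.0
      vertex 13.9 8.0 0.0
    endloop
  endfacet
  facet normal 0.0000 0.0000 1.0000
    outer loop
      vertex 13.9 8.0 27.3
      vertex 11.2 12.6 27.3
      vertex 6.0 13.9 27.3
    endloop
  endfacet
  facet normal 0.0000 0.0000 1.0000
    outer loop
      vertex 13.9 8.0 27.3
      vertex 6.0 13.9 27.3
      vertex 1.4 11.2 27.3
    endloop
  endfacet
  facet normal 0.0000 0.0000 1.0000
    outer loop
      vertex 13.9 8.0 27.3
      vertex 1.4 11.2 27.3
      vertex 0.1 6.0 27.3
    endloop
  endfacet
  facet normal 0.0000 0.0000 1.0000
    outer loop
      vertex 13.9 8.0 27.3
      vertex 0.1 6.0 27.3
      vertex 2.8 1.4 27.3
    endloop
  endfacet
  facet normal 0.0000 0.0000 1.0000
    outer loop
      vertex 13.9 8.0 27.3
      vertex 2.8 1.4 27.3
      vertex 8.0 0.1 27.3
    endloop
  endfacet
  facet normal 0.0000 0.0000 1.0000
    outer loop
      vertex 13.9 8.0 27.3
      vertex 8.0 0.1 27.3
      vertex 12.6 2.8 27.3
    endloop
  endfacet
  facet normal 0.8624 0.5062 0.0000
    outer loop
      vertex 13.9 8.0 0.0
      vertex 11.2 12.6 0.0
      vertex 11.2 12.6 27.3
    endloop
  endfacet
  facet normal 0.8624 0.5062 0.0000
    outer loop
      vertex 13.9 8.0 0.0
      vertex 11.2 12.6 27.3
      vertex 13.9 8.0 27.3
    endloop
  endfacet
  facet normal 0.2425 0.9701 0.0000
    outer loop
      vertex 11.2 12.6 0.0
      vertex 6.0 13.9 0.0
      vertex 6.0 13.9 27.3
    endloop
  endfacet
  facet normal 0.2425 0.9701 0.0000
    outer loop
      vertex 11.2 12.6 0.0
      vertex 6.0 13.9 27.3
      vertex 11.2 12.6 27.3
    endloop
  endfacet
  facet normal -0.5062 0.8624 0.0000
    outer loop
      vertex 6.0 13.9 0.0
      vertex 1.4 11.2 0.0
      vertex 1.4 11.2 27.3
    endloop
  endfacet
  facet normal -0.5062 0.8624 0.0000
    outer loop
      vertex 6.0 13.9 0.0
      vertex 1.4 11.2 27.3
      vertex 6.0 13.9 27.3
    endloop
  endfacet
  facet normal -0.9701 0.2425 0.0000
    outer loop
      vertex 1.4 11.2 0.0
      vertex 0.1 6.0 0.0
      vertex 0.1 6.0 27.3
    endloop
  endfacet
  facet normal -0.9701 0.2425 0.0000
    outer loop
      vertex 1.4 11.2 0.0
      vertex 0.1 6.0 27.3
      vertex 1.4 11.2 27.3
    endloop
  endfacet
  facet normal -0.8624 -0.5062 0.0000
    outer loop
      vertex 0.1 6.0 0.0
      vertex 2.8 1.4 0.0
      vertex 2.8 1.4 27.3
    endloop
  endfacet
  facet normal -0.8624 -0.5062 0.0000
    outer loop
      vertex 0.1 6.0 0.0
      vertex 2.8 1.4 27.3
      vertex 0.1 6.0 27.3
    endloop
  endfacet
  facet normal -0.2425 -0.9701 0.0000
    outer loop
      vertex 2.8 1.4 0.0
      vertex 8.0 0.1 0.0
      vertex 8.0 0.1 27.3
    endloop
  endfacet
  facet normal -0.2425 -0.9701 0.0000
    outer loop
      vertex 2.8 1.4 0.0
      vertex 8.0 0.1 27.3
      vertex 2.8 1.4 27.3
    endloop
  endfacet
  facet normal 0.5062 -0.8624 0.0000
    outer loop
      vertex 8.0 0.1 0.0
      vertex 12.6 2.8 0.0
      vertex 12.6 2.8 27.3
    endloop
  endfacet
  facet normal 0.5062 -0.8624 0.0000
    outer loop
      vertex 8.0 0.1 0.0
      vertex 12.6 2.8 27.3
      vertex 8.0 0.1 27.3
    endloop
  endfacet
  facet normal 0.9701 -0.2425 0.0000
    outer loop
      vertex 12.6 2.8 0.0
      vertex 13.9 8.0 0.0
      vertex 13.9 8.0 27.3
    endloop
  endfacet
  facet normal 0.9701 -0.2425 0.0000
    outer loop
      vertex 12.6 2.8 0.0
      vertex 13.9 8.0 27.3
      vertex 12.6 2.8 27.3
    endloop
  endfacet
endsolid part

The G0 Z moves step by Δz≈9.1 mm. Every layer's G1 loop is the same polygon, so the solid is a straight extrusion of it from z=0 to z≈27.3. Closing with flat bottom and top caps and triangulating gives 28 facets — a regular 8-sided prism (a cylinder approximated with 8 flat sides), circumscribed radius ≈ 7 mm, height ≈ 27.3 mm.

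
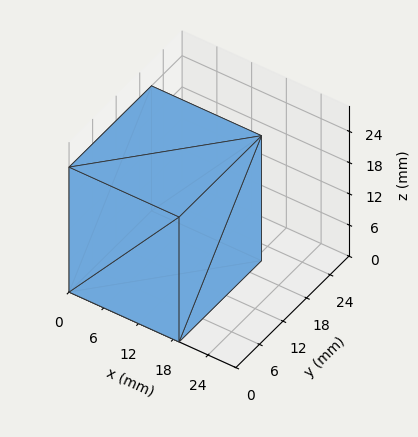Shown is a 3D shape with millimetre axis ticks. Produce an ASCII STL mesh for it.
Reading the render: the shape is a rectangular box, roughly 19 × 21 mm footprint and 24 mm tall (dimensions read to the nearest mm from the axis ticks). For the STL, each face is triangulated and given an outward normal.

solid part
  facet normal 0.0000 0.0000 -1.0000
    outer loop
      vertex 19.0 21.0 0.0
      vertex 19.0 0.0 0.0
      vertex 0.0 0.0 0.0
    endloop
  endfacet
  facet normal 0.0000 0.0000 -1.0000
    outer loop
      vertex 0.0 21.0 0.0
      vertex 19.0 21.0 0.0
      vertex 0.0 0.0 0.0
    endloop
  endfacet
  facet normal 0.0000 0.0000 1.0000
    outer loop
      vertex 0.0 0.0 24.0
      vertex 19.0 0.0 24.0
      vertex 19.0 21.0 24.0
    endloop
  endfacet
  facet normal 0.0000 0.0000 1.0000
    outer loop
      vertex 0.0 0.0 24.0
      vertex 19.0 21.0 24.0
      vertex 0.0 21.0 24.0
    endloop
  endfacet
  facet normal 0.0000 -1.0000 0.0000
    outer loop
      vertex 0.0 0.0 0.0
      vertex 19.0 0.0 0.0
      vertex 19.0 0.0 24.0
    endloop
  endfacet
  facet normal 0.0000 -1.0000 0.0000
    outer loop
      vertex 0.0 0.0 0.0
      vertex 19.0 0.0 24.0
      vertex 0.0 0.0 24.0
    endloop
  endfacet
  facet normal 0.0000 1.0000 0.0000
    outer loop
      vertex 19.0 21.0 24.0
      vertex 19.0 21.0 0.0
      vertex 0.0 21.0 0.0
    endloop
  endfacet
  facet normal 0.0000 1.0000 0.0000
    outer loop
      vertex 0.0 21.0 24.0
      vertex 19.0 21.0 24.0
      vertex 0.0 21.0 0.0
    endloop
  endfacet
  facet normal -1.0000 0.0000 0.0000
    outer loop
      vertex 0.0 21.0 24.0
      vertex 0.0 21.0 0.0
      vertex 0.0 0.0 0.0
    endloop
  endfacet
  facet normal -1.0000 0.0000 0.0000
    outer loop
      vertex 0.0 0.0 24.0
      vertex 0.0 21.0 24.0
      vertex 0.0 0.0 0.0
    endloop
  endfacet
  facet normal 1.0000 0.0000 0.0000
    outer loop
      vertex 19.0 0.0 0.0
      vertex 19.0 21.0 0.0
      vertex 19.0 21.0 24.0
    endloop
  endfacet
  facet normal 1.0000 0.0000 0.0000
    outer loop
      vertex 19.0 0.0 0.0
      vertex 19.0 21.0 24.0
      vertex 19.0 0.0 24.0
    endloop
  endfacet
endsolid part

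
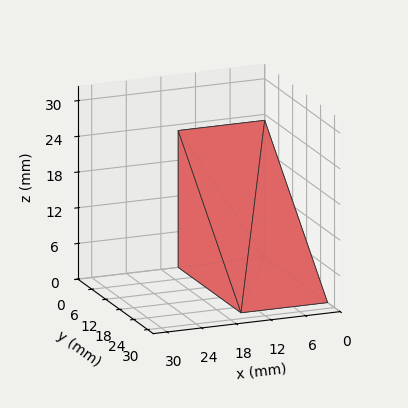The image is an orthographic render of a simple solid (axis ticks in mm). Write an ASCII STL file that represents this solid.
Reading the render: the shape is a wedge (ramp): 15 × 27 mm base, rising to 23 mm along the y=0 edge and sloping linearly to z=0 at y=27 (dimensions read to the nearest mm from the axis ticks). For the STL, each face is triangulated and given an outward normal.

solid part
  facet normal 0.0000 0.0000 -1.0000
    outer loop
      vertex 15.0 27.0 0.0
      vertex 15.0 0.0 0.0
      vertex 0.0 0.0 0.0
    endloop
  endfacet
  facet normal 0.0000 0.0000 -1.0000
    outer loop
      vertex 0.0 27.0 0.0
      vertex 15.0 27.0 0.0
      vertex 0.0 0.0 0.0
    endloop
  endfacet
  facet normal 0.0000 -1.0000 0.0000
    outer loop
      vertex 0.0 0.0 0.0
      vertex 15.0 0.0 0.0
      vertex 15.0 0.0 23.0
    endloop
  endfacet
  facet normal 0.0000 -1.0000 0.0000
    outer loop
      vertex 0.0 0.0 0.0
      vertex 15.0 0.0 23.0
      vertex 0.0 0.0 23.0
    endloop
  endfacet
  facet normal 0.0000 0.6485 0.7612
    outer loop
      vertex 0.0 0.0 23.0
      vertex 15.0 0.0 23.0
      vertex 15.0 27.0 0.0
    endloop
  endfacet
  facet normal 0.0000 0.6485 0.7612
    outer loop
      vertex 0.0 0.0 23.0
      vertex 15.0 27.0 0.0
      vertex 0.0 27.0 0.0
    endloop
  endfacet
  facet normal -1.0000 0.0000 0.0000
    outer loop
      vertex 0.0 0.0 23.0
      vertex 0.0 27.0 0.0
      vertex 0.0 0.0 0.0
    endloop
  endfacet
  facet normal 1.0000 0.0000 0.0000
    outer loop
      vertex 15.0 0.0 0.0
      vertex 15.0 27.0 0.0
      vertex 15.0 0.0 23.0
    endloop
  endfacet
endsolid part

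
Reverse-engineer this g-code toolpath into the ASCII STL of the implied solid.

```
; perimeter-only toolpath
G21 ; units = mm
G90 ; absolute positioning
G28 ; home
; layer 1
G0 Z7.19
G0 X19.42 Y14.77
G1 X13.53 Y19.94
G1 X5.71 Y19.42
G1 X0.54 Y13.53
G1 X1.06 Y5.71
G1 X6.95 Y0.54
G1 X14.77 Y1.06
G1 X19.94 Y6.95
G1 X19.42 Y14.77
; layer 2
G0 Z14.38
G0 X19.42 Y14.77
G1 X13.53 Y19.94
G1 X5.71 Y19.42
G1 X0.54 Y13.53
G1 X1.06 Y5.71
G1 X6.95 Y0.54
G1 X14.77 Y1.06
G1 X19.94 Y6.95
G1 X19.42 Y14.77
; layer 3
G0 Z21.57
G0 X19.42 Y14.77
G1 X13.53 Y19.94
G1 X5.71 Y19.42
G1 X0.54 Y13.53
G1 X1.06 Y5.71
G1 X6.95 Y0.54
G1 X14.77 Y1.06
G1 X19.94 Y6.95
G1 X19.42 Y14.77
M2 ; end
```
solid part
  facet normal 0.0000 0.0000 -1.0000
    outer loop
      vertex 5.71 19.42 0.00
      vertex 13.53 19.94 0.00
      vertex 19.42 14.77 0.00
    endloop
  endfacet
  facet normal 0.0000 0.0000 -1.0000
    outer loop
      vertex 0.54 13.53 0.00
      vertex 5.71 19.42 0.00
      vertex 19.42 14.77 0.00
    endloop
  endfacet
  facet normal 0.0000 0.0000 -1.0000
    outer loop
      vertex 1.06 5.71 0.00
      vertex 0.54 13.53 0.00
      vertex 19.42 14.77 0.00
    endloop
  endfacet
  facet normal 0.0000 0.0000 -1.0000
    outer loop
      vertex 6.95 0.54 0.00
      vertex 1.06 5.71 0.00
      vertex 19.42 14.77 0.00
    endloop
  endfacet
  facet normal 0.0000 0.0000 -1.0000
    outer loop
      vertex 14.77 1.06 0.00
      vertex 6.95 0.54 0.00
      vertex 19.42 14.77 0.00
    endloop
  endfacet
  facet normal 0.0000 0.0000 -1.0000
    outer loop
      vertex 19.94 6.95 0.00
      vertex 14.77 1.06 0.00
      vertex 19.42 14.77 0.00
    endloop
  endfacet
  facet normal 0.0000 0.0000 1.0000
    outer loop
      vertex 19.42 14.77 21.57
      vertex 13.53 19.94 21.57
      vertex 5.71 19.42 21.57
    endloop
  endfacet
  facet normal 0.0000 0.0000 1.0000
    outer loop
      vertex 19.42 14.77 21.57
      vertex 5.71 19.42 21.57
      vertex 0.54 13.53 21.57
    endloop
  endfacet
  facet normal 0.0000 0.0000 1.0000
    outer loop
      vertex 19.42 14.77 21.57
      vertex 0.54 13.53 21.57
      vertex 1.06 5.71 21.57
    endloop
  endfacet
  facet normal 0.0000 0.0000 1.0000
    outer loop
      vertex 19.42 14.77 21.57
      vertex 1.06 5.71 21.57
      vertex 6.95 0.54 21.57
    endloop
  endfacet
  facet normal 0.0000 0.0000 1.0000
    outer loop
      vertex 19.42 14.77 21.57
      vertex 6.95 0.54 21.57
      vertex 14.77 1.06 21.57
    endloop
  endfacet
  facet normal 0.0000 0.0000 1.0000
    outer loop
      vertex 19.42 14.77 21.57
      vertex 14.77 1.06 21.57
      vertex 19.94 6.95 21.57
    endloop
  endfacet
  facet normal 0.6597 0.7515 0.0000
    outer loop
      vertex 19.42 14.77 0.00
      vertex 13.53 19.94 0.00
      vertex 13.53 19.94 21.57
    endloop
  endfacet
  facet normal 0.6597 0.7515 0.0000
    outer loop
      vertex 19.42 14.77 0.00
      vertex 13.53 19.94 21.57
      vertex 19.42 14.77 21.57
    endloop
  endfacet
  facet normal -0.0663 0.9978 0.0000
    outer loop
      vertex 13.53 19.94 0.00
      vertex 5.71 19.42 0.00
      vertex 5.71 19.42 21.57
    endloop
  endfacet
  facet normal -0.0663 0.9978 0.0000
    outer loop
      vertex 13.53 19.94 0.00
      vertex 5.71 19.42 21.57
      vertex 13.53 19.94 21.57
    endloop
  endfacet
  facet normal -0.7515 0.6597 0.0000
    outer loop
      vertex 5.71 19.42 0.00
      vertex 0.54 13.53 0.00
      vertex 0.54 13.53 21.57
    endloop
  endfacet
  facet normal -0.7515 0.6597 0.0000
    outer loop
      vertex 5.71 19.42 0.00
      vertex 0.54 13.53 21.57
      vertex 5.71 19.42 21.57
    endloop
  endfacet
  facet normal -0.9978 -0.0663 0.0000
    outer loop
      vertex 0.54 13.53 0.00
      vertex 1.06 5.71 0.00
      vertex 1.06 5.71 21.57
    endloop
  endfacet
  facet normal -0.9978 -0.0663 0.0000
    outer loop
      vertex 0.54 13.53 0.00
      vertex 1.06 5.71 21.57
      vertex 0.54 13.53 21.57
    endloop
  endfacet
  facet normal -0.6597 -0.7515 0.0000
    outer loop
      vertex 1.06 5.71 0.00
      vertex 6.95 0.54 0.00
      vertex 6.95 0.54 21.57
    endloop
  endfacet
  facet normal -0.6597 -0.7515 0.0000
    outer loop
      vertex 1.06 5.71 0.00
      vertex 6.95 0.54 21.57
      vertex 1.06 5.71 21.57
    endloop
  endfacet
  facet normal 0.0663 -0.9978 0.0000
    outer loop
      vertex 6.95 0.54 0.00
      vertex 14.77 1.06 0.00
      vertex 14.77 1.06 21.57
    endloop
  endfacet
  facet normal 0.0663 -0.9978 0.0000
    outer loop
      vertex 6.95 0.54 0.00
      vertex 14.77 1.06 21.57
      vertex 6.95 0.54 21.57
    endloop
  endfacet
  facet normal 0.7515 -0.6597 0.0000
    outer loop
      vertex 14.77 1.06 0.00
      vertex 19.94 6.95 0.00
      vertex 19.94 6.95 21.57
    endloop
  endfacet
  facet normal 0.7515 -0.6597 0.0000
    outer loop
      vertex 14.77 1.06 0.00
      vertex 19.94 6.95 21.57
      vertex 14.77 1.06 21.57
    endloop
  endfacet
  facet normal 0.9978 0.0663 0.0000
    outer loop
      vertex 19.94 6.95 0.00
      vertex 19.42 14.77 0.00
      vertex 19.42 14.77 21.57
    endloop
  endfacet
  facet normal 0.9978 0.0663 0.0000
    outer loop
      vertex 19.94 6.95 0.00
      vertex 19.42 14.77 21.57
      vertex 19.94 6.95 21.57
    endloop
  endfacet
endsolid part

The G0 Z moves step by Δz≈7.19 mm. Every layer's G1 loop is the same polygon, so the solid is a straight extrusion of it from z=0 to z≈21.6. Closing with flat bottom and top caps and triangulating gives 28 facets — a regular 8-sided prism (a cylinder approximated with 8 flat sides), circumscribed radius ≈ 10.2 mm, height ≈ 21.6 mm.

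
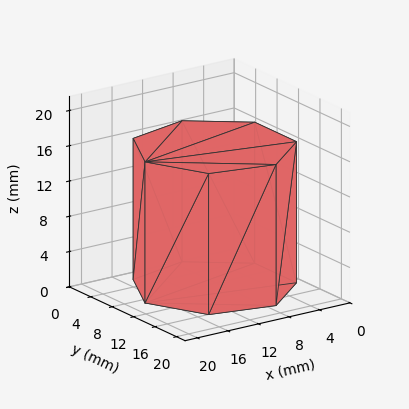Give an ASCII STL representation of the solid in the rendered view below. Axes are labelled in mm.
Reading the render: the shape is a regular 7-sided prism (a cylinder approximated with 7 flat sides), circumscribed radius ≈ 9 mm, height ≈ 16 mm (dimensions read to the nearest mm from the axis ticks). For the STL, each face is triangulated and given an outward normal.

solid part
  facet normal 0.0000 0.0000 -1.0000
    outer loop
      vertex 7.00 17.77 0.00
      vertex 14.61 16.04 0.00
      vertex 18.00 9.00 0.00
    endloop
  endfacet
  facet normal 0.0000 0.0000 -1.0000
    outer loop
      vertex 0.89 12.90 0.00
      vertex 7.00 17.77 0.00
      vertex 18.00 9.00 0.00
    endloop
  endfacet
  facet normal 0.0000 0.0000 -1.0000
    outer loop
      vertex 0.89 5.10 0.00
      vertex 0.89 12.90 0.00
      vertex 18.00 9.00 0.00
    endloop
  endfacet
  facet normal 0.0000 0.0000 -1.0000
    outer loop
      vertex 7.00 0.23 0.00
      vertex 0.89 5.10 0.00
      vertex 18.00 9.00 0.00
    endloop
  endfacet
  facet normal 0.0000 0.0000 -1.0000
    outer loop
      vertex 14.61 1.96 0.00
      vertex 7.00 0.23 0.00
      vertex 18.00 9.00 0.00
    endloop
  endfacet
  facet normal 0.0000 0.0000 1.0000
    outer loop
      vertex 18.00 9.00 16.00
      vertex 14.61 16.04 16.00
      vertex 7.00 17.77 16.00
    endloop
  endfacet
  facet normal 0.0000 0.0000 1.0000
    outer loop
      vertex 18.00 9.00 16.00
      vertex 7.00 17.77 16.00
      vertex 0.89 12.90 16.00
    endloop
  endfacet
  facet normal 0.0000 0.0000 1.0000
    outer loop
      vertex 18.00 9.00 16.00
      vertex 0.89 12.90 16.00
      vertex 0.89 5.10 16.00
    endloop
  endfacet
  facet normal 0.0000 0.0000 1.0000
    outer loop
      vertex 18.00 9.00 16.00
      vertex 0.89 5.10 16.00
      vertex 7.00 0.23 16.00
    endloop
  endfacet
  facet normal 0.0000 0.0000 1.0000
    outer loop
      vertex 18.00 9.00 16.00
      vertex 7.00 0.23 16.00
      vertex 14.61 1.96 16.00
    endloop
  endfacet
  facet normal 0.9010 0.4339 0.0000
    outer loop
      vertex 18.00 9.00 0.00
      vertex 14.61 16.04 0.00
      vertex 14.61 16.04 16.00
    endloop
  endfacet
  facet normal 0.9010 0.4339 0.0000
    outer loop
      vertex 18.00 9.00 0.00
      vertex 14.61 16.04 16.00
      vertex 18.00 9.00 16.00
    endloop
  endfacet
  facet normal 0.2217 0.9751 0.0000
    outer loop
      vertex 14.61 16.04 0.00
      vertex 7.00 17.77 0.00
      vertex 7.00 17.77 16.00
    endloop
  endfacet
  facet normal 0.2217 0.9751 0.0000
    outer loop
      vertex 14.61 16.04 0.00
      vertex 7.00 17.77 16.00
      vertex 14.61 16.04 16.00
    endloop
  endfacet
  facet normal -0.6233 0.7820 0.0000
    outer loop
      vertex 7.00 17.77 0.00
      vertex 0.89 12.90 0.00
      vertex 0.89 12.90 16.00
    endloop
  endfacet
  facet normal -0.6233 0.7820 0.0000
    outer loop
      vertex 7.00 17.77 0.00
      vertex 0.89 12.90 16.00
      vertex 7.00 17.77 16.00
    endloop
  endfacet
  facet normal -1.0000 0.0000 0.0000
    outer loop
      vertex 0.89 12.90 0.00
      vertex 0.89 5.10 0.00
      vertex 0.89 5.10 16.00
    endloop
  endfacet
  facet normal -1.0000 0.0000 0.0000
    outer loop
      vertex 0.89 12.90 0.00
      vertex 0.89 5.10 16.00
      vertex 0.89 12.90 16.00
    endloop
  endfacet
  facet normal -0.6233 -0.7820 0.0000
    outer loop
      vertex 0.89 5.10 0.00
      vertex 7.00 0.23 0.00
      vertex 7.00 0.23 16.00
    endloop
  endfacet
  facet normal -0.6233 -0.7820 0.0000
    outer loop
      vertex 0.89 5.10 0.00
      vertex 7.00 0.23 16.00
      vertex 0.89 5.10 16.00
    endloop
  endfacet
  facet normal 0.2217 -0.9751 0.0000
    outer loop
      vertex 7.00 0.23 0.00
      vertex 14.61 1.96 0.00
      vertex 14.61 1.96 16.00
    endloop
  endfacet
  facet normal 0.2217 -0.9751 0.0000
    outer loop
      vertex 7.00 0.23 0.00
      vertex 14.61 1.96 16.00
      vertex 7.00 0.23 16.00
    endloop
  endfacet
  facet normal 0.9010 -0.4339 0.0000
    outer loop
      vertex 14.61 1.96 0.00
      vertex 18.00 9.00 0.00
      vertex 18.00 9.00 16.00
    endloop
  endfacet
  facet normal 0.9010 -0.4339 0.0000
    outer loop
      vertex 14.61 1.96 0.00
      vertex 18.00 9.00 16.00
      vertex 14.61 1.96 16.00
    endloop
  endfacet
endsolid part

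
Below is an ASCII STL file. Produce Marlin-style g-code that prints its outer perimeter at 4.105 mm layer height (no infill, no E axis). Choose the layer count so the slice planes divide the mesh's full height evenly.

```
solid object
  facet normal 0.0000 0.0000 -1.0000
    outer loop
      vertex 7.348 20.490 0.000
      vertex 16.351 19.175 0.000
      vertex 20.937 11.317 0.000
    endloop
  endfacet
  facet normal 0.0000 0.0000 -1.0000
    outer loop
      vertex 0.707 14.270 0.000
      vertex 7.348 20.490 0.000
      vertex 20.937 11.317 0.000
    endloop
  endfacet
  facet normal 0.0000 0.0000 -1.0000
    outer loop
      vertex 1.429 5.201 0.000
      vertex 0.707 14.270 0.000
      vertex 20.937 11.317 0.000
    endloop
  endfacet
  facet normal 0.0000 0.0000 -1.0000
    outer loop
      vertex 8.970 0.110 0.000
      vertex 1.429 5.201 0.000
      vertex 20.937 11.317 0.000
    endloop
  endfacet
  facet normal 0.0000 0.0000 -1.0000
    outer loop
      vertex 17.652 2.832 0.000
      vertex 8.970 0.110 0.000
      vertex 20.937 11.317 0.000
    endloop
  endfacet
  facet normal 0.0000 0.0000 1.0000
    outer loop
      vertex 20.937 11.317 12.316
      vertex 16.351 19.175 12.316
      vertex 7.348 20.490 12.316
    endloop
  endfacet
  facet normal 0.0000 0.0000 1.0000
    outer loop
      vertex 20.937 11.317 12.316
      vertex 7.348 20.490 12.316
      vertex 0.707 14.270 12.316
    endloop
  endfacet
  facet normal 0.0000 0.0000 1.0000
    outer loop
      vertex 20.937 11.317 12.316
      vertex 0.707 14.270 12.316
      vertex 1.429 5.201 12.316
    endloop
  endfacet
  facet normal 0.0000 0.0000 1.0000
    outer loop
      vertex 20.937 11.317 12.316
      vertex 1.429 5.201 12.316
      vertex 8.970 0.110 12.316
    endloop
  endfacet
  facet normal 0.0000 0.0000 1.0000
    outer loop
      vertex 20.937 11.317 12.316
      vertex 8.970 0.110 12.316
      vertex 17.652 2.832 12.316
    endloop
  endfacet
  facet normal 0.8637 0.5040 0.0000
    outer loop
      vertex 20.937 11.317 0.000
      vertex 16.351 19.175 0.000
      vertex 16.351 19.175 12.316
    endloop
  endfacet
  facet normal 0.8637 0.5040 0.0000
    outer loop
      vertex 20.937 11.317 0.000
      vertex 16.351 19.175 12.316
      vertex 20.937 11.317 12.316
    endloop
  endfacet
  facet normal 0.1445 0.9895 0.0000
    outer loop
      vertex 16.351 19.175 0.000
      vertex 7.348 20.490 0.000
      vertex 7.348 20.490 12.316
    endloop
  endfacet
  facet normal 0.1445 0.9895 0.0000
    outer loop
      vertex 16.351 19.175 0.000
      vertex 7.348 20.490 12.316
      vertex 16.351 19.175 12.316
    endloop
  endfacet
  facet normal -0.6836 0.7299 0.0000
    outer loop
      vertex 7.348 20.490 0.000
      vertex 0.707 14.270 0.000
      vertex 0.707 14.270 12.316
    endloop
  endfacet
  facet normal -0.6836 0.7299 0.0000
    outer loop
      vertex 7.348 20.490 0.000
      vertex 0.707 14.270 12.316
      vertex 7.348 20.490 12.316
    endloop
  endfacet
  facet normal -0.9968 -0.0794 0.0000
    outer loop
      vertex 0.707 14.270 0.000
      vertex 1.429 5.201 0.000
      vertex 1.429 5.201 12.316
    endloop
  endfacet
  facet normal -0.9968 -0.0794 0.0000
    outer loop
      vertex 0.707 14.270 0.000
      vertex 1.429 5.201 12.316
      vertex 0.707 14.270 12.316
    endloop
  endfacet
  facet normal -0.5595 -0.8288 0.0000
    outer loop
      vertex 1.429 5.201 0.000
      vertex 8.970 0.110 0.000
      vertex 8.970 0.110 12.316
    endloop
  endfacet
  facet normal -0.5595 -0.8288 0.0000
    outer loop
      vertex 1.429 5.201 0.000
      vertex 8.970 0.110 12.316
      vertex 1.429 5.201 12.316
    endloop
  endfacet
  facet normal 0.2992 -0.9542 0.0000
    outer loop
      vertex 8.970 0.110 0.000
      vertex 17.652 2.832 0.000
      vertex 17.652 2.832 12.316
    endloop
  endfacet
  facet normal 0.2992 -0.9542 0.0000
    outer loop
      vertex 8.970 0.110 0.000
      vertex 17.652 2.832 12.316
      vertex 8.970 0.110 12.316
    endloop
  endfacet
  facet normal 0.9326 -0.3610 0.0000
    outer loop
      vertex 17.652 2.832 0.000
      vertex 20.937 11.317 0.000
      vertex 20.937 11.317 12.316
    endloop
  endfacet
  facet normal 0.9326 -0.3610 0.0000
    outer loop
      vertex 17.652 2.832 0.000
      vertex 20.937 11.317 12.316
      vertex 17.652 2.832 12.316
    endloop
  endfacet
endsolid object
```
; perimeter-only toolpath
G21 ; units = mm
G90 ; absolute positioning
G28 ; home
; layer 1
G0 Z4.105
G0 X20.937 Y11.317
G1 X16.351 Y19.175
G1 X7.348 Y20.490
G1 X0.707 Y14.270
G1 X1.429 Y5.201
G1 X8.970 Y0.110
G1 X17.652 Y2.832
G1 X20.937 Y11.317
; layer 2
G0 Z8.211
G0 X20.937 Y11.317
G1 X16.351 Y19.175
G1 X7.348 Y20.490
G1 X0.707 Y14.270
G1 X1.429 Y5.201
G1 X8.970 Y0.110
G1 X17.652 Y2.832
G1 X20.937 Y11.317
; layer 3
G0 Z12.316
G0 X20.937 Y11.317
G1 X16.351 Y19.175
G1 X7.348 Y20.490
G1 X0.707 Y14.270
G1 X1.429 Y5.201
G1 X8.970 Y0.110
G1 X17.652 Y2.832
G1 X20.937 Y11.317
M2 ; end

The solid is a regular 7-sided prism (a cylinder approximated with 7 flat sides), circumscribed radius ≈ 10.5 mm, height ≈ 12.3 mm. Slicing at Δz = 4.105 mm — 3 equal slices spanning the solid's height, so layer i sits at z = i·h/3 — gives 3 non-empty perimeters. Each is a 7-segment closed polygon; G0 lifts to the layer z and rapids to the start vertex, then G1 traces the edges.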